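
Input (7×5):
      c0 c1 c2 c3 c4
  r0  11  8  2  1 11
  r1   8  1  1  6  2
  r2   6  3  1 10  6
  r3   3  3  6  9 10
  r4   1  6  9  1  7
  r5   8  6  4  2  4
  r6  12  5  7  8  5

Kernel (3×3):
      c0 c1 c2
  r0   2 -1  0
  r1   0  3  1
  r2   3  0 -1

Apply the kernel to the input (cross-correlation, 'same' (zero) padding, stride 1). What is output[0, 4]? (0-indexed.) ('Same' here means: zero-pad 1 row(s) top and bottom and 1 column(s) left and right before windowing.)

The receptive field on the zero-padded input at this output position is [0 0 0 / 1 11 0 / 6 2 0]. Elementwise product with the kernel and sum: 0·2 + 0·-1 + 11·3 + 0·1 + 6·3 + 0·-1.

51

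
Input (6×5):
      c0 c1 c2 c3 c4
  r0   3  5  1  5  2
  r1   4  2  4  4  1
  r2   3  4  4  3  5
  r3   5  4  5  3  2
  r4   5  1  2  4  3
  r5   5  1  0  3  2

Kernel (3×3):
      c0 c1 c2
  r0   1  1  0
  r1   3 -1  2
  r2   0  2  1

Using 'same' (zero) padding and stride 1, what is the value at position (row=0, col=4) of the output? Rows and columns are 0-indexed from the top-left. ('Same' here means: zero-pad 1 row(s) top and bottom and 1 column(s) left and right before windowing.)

15

The receptive field on the zero-padded input at this output position is [0 0 0 / 5 2 0 / 4 1 0]. Elementwise product with the kernel and sum: 0·1 + 0·1 + 5·3 + 2·-1 + 0·2 + 1·2 + 0·1.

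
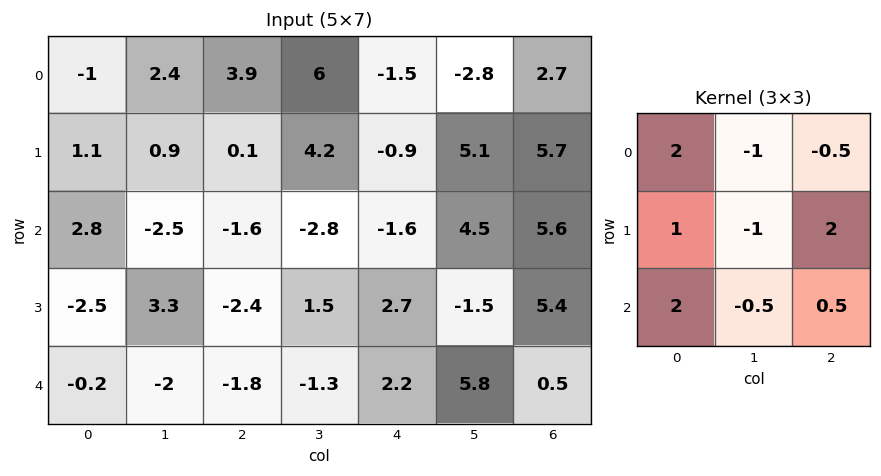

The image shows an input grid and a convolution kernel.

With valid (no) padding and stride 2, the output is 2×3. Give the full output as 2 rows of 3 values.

0.1 -5.95 1.2
-2 0.05 6.25

Output[0,0]: The receptive field on the input at this output position is [-1 2.4 3.9 / 1.1 0.9 0.1 / 2.8 -2.5 -1.6]. Elementwise product with the kernel and sum: -1·2 + 2.4·-1 + 3.9·-0.5 + 1.1·1 + 0.9·-1 + 0.1·2 + 2.8·2 + -2.5·-0.5 + -1.6·0.5.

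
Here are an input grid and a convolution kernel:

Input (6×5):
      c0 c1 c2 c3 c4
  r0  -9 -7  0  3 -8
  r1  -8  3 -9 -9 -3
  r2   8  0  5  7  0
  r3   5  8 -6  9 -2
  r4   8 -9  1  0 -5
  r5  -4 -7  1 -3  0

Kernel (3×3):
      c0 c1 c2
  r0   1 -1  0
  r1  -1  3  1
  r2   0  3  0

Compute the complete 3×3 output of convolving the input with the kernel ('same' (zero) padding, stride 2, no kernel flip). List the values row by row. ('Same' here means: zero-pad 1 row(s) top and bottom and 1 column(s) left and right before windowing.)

-58 -17 -36
47 16 -19
-2 29 -4

Output[0,0]: The receptive field on the zero-padded input at this output position is [0 0 0 / 0 -9 -7 / 0 -8 3]. Elementwise product with the kernel and sum: 0·1 + 0·-1 + 0·-1 + -9·3 + -7·1 + -8·3.
Output[0,1]: The receptive field on the zero-padded input at this output position is [0 0 0 / -7 0 3 / 3 -9 -9]. Elementwise product with the kernel and sum: 0·1 + 0·-1 + -7·-1 + 0·3 + 3·1 + -9·3.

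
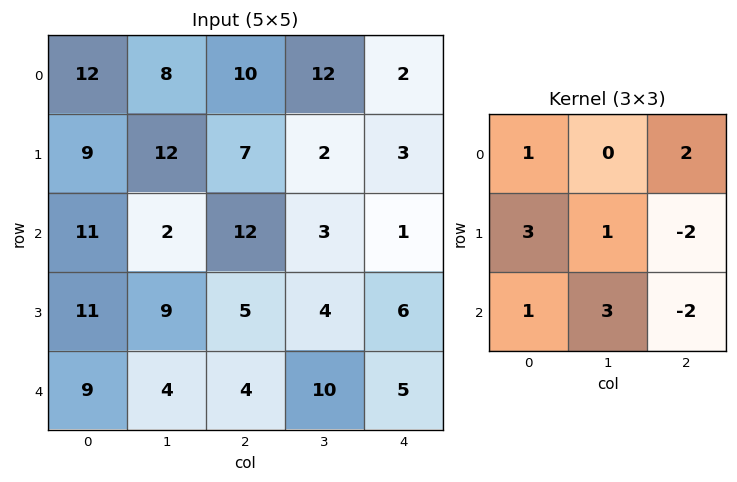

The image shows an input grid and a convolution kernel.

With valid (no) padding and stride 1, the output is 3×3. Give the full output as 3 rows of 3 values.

Output[0,0]: The receptive field on the input at this output position is [12 8 10 / 9 12 7 / 11 2 12]. Elementwise product with the kernel and sum: 12·1 + 10·2 + 9·3 + 12·1 + 7·-2 + 11·1 + 2·3 + 12·-2.

50 103 50
62 44 55
80 28 45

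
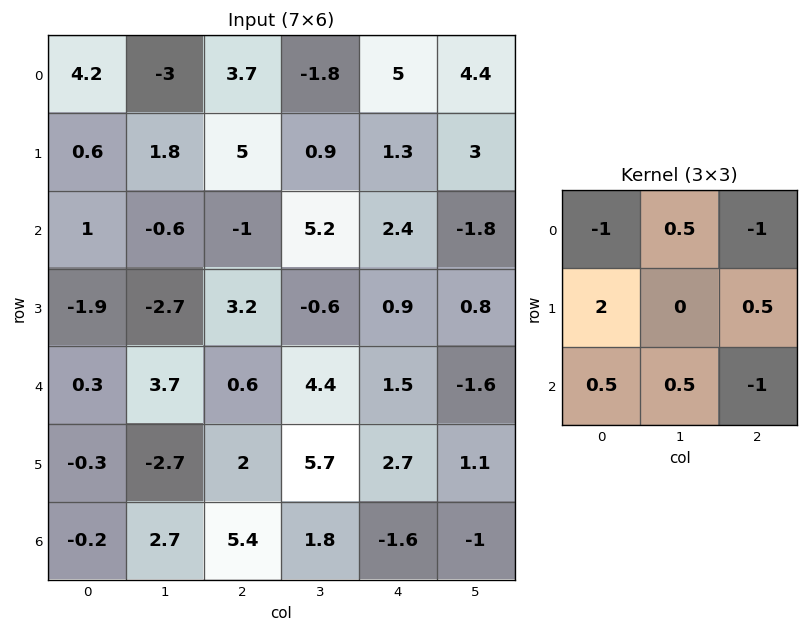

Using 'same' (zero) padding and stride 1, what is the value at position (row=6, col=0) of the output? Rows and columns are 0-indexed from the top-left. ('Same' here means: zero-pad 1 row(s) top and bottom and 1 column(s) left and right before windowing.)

3.9

The receptive field on the zero-padded input at this output position is [0 -0.3 -2.7 / 0 -0.2 2.7 / 0 0 0]. Elementwise product with the kernel and sum: 0·-1 + -0.3·0.5 + -2.7·-1 + 0·2 + 2.7·0.5 + 0·0.5 + 0·0.5 + 0·-1.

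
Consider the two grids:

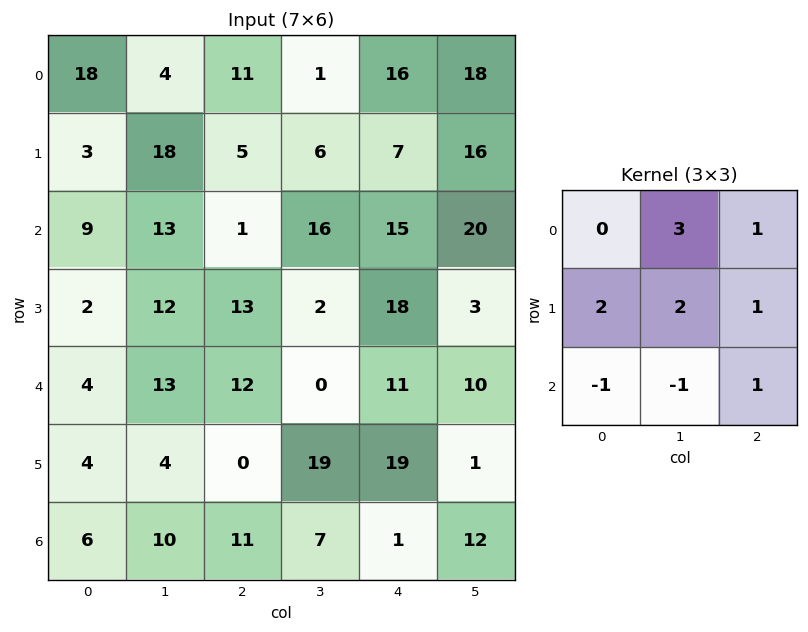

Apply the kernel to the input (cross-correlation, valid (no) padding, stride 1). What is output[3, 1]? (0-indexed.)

106

The receptive field on the input at this output position is [12 13 2 / 13 12 0 / 4 0 19]. Elementwise product with the kernel and sum: 13·3 + 2·1 + 13·2 + 12·2 + 0·1 + 4·-1 + 0·-1 + 19·1.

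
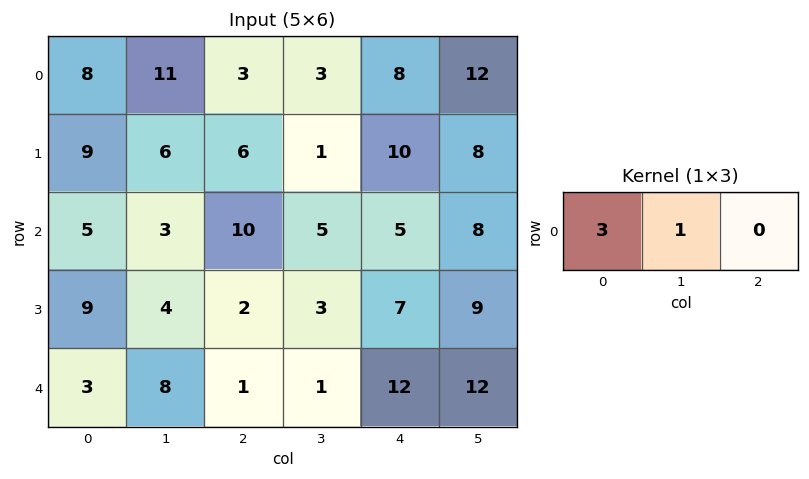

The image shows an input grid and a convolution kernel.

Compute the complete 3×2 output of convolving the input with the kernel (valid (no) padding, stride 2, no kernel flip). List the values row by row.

35 12
18 35
17 4

Output[0,0]: The receptive field on the input at this output position is [8 11 3]. Elementwise product with the kernel and sum: 8·3 + 11·1.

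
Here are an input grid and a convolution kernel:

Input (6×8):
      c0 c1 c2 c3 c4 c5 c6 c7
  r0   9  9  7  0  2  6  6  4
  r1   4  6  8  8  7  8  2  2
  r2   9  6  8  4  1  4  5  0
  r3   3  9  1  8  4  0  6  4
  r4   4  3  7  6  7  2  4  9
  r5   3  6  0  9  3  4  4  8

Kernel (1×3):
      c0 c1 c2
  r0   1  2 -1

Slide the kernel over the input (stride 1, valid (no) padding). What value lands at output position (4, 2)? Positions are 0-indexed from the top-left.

The receptive field on the input at this output position is [7 6 7]. Elementwise product with the kernel and sum: 7·1 + 6·2 + 7·-1.

12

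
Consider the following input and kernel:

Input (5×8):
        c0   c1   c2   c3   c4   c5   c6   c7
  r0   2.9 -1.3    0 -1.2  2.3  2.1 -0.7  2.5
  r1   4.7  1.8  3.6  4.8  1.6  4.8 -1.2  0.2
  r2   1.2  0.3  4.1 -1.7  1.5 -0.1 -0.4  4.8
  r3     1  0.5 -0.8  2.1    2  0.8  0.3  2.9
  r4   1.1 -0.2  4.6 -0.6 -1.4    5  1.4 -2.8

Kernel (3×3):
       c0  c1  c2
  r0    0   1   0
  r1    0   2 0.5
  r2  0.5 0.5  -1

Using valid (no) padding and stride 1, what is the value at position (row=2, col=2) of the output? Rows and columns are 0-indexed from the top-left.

6.9

The receptive field on the input at this output position is [4.1 -1.7 1.5 / -0.8 2.1 2 / 4.6 -0.6 -1.4]. Elementwise product with the kernel and sum: -1.7·1 + 2.1·2 + 2·0.5 + 4.6·0.5 + -0.6·0.5 + -1.4·-1.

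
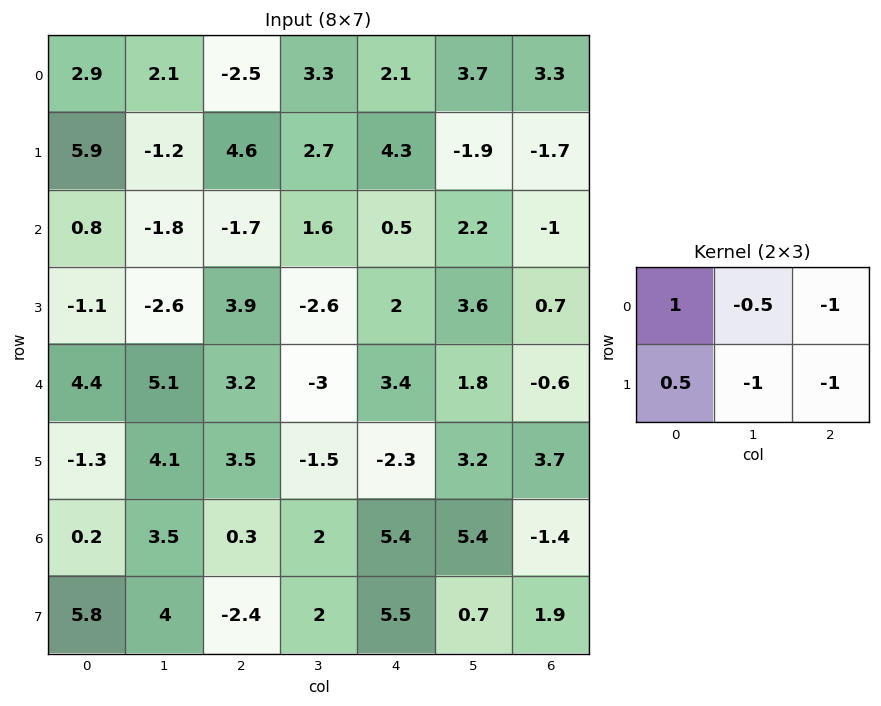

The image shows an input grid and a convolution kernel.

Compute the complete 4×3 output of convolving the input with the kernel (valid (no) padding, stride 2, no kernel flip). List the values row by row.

Output[0,0]: The receptive field on the input at this output position is [2.9 2.1 -2.5 / 5.9 -1.2 4.6]. Elementwise product with the kernel and sum: 2.9·1 + 2.1·-0.5 + -2.5·-1 + 5.9·0.5 + -1.2·-1 + 4.6·-1.

3.9 -10.95 2.7
1.55 -0.45 -2.9
-9.6 6.85 -4.95
-0.55 -14.8 4.25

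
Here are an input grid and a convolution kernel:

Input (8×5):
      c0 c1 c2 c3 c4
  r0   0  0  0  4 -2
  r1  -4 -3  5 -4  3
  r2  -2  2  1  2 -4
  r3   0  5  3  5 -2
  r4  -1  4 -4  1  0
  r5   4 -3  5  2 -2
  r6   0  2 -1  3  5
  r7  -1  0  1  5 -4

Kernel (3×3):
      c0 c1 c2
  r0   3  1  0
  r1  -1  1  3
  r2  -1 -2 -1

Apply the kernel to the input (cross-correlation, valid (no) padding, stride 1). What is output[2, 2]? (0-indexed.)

3

The receptive field on the input at this output position is [1 2 -4 / 3 5 -2 / -4 1 0]. Elementwise product with the kernel and sum: 1·3 + 2·1 + 3·-1 + 5·1 + -2·3 + -4·-1 + 1·-2 + 0·-1.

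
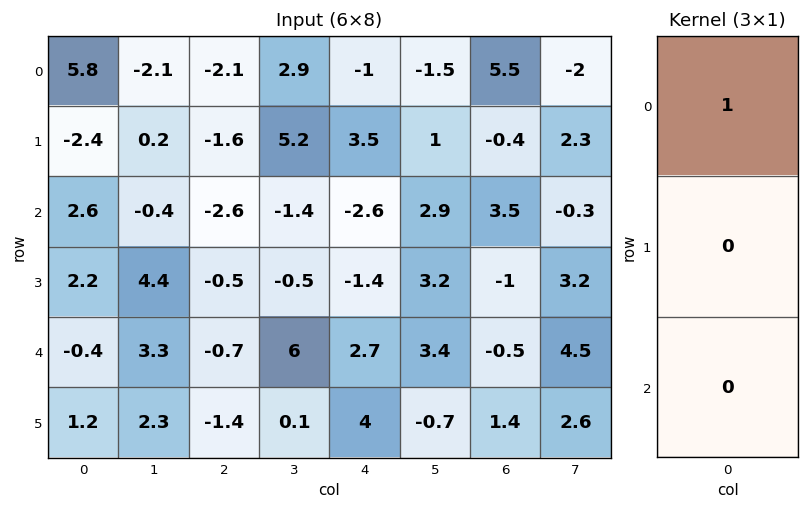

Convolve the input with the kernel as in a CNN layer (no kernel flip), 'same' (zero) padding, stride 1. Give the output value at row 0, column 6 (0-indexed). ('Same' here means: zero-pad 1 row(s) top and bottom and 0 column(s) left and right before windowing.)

The receptive field on the zero-padded input at this output position is [0 / 5.5 / -0.4]. Elementwise product with the kernel and sum: 0·1.

0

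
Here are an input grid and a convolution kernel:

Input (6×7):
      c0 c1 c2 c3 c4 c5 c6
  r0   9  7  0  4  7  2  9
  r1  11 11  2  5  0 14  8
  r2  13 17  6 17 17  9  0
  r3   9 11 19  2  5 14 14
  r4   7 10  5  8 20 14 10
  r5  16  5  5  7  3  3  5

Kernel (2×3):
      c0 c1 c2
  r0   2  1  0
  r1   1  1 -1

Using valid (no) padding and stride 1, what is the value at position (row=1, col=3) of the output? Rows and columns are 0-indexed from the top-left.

The receptive field on the input at this output position is [5 0 14 / 17 17 9]. Elementwise product with the kernel and sum: 5·2 + 0·1 + 17·1 + 17·1 + 9·-1.

35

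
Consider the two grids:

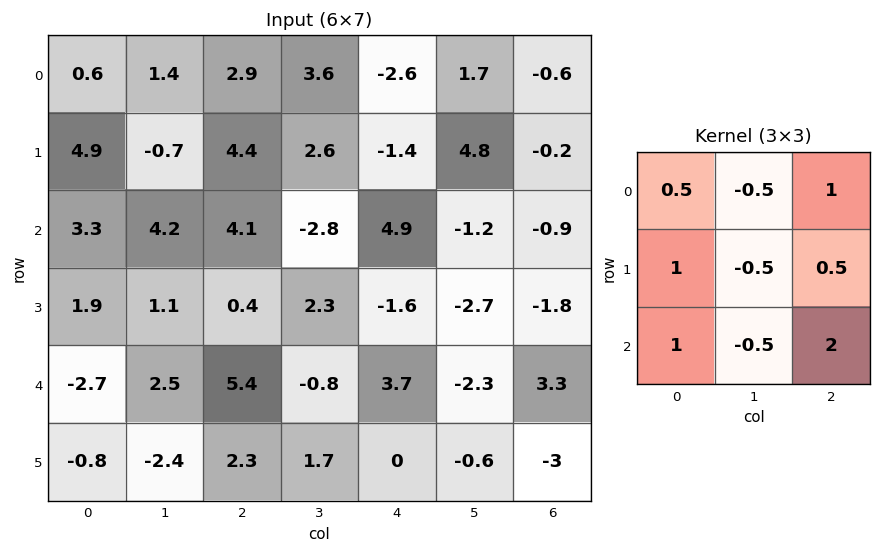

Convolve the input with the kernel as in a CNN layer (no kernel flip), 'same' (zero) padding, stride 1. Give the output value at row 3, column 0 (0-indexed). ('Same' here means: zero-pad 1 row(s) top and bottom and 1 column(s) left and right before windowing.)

8.5

The receptive field on the zero-padded input at this output position is [0 3.3 4.2 / 0 1.9 1.1 / 0 -2.7 2.5]. Elementwise product with the kernel and sum: 0·0.5 + 3.3·-0.5 + 4.2·1 + 0·1 + 1.9·-0.5 + 1.1·0.5 + 0·1 + -2.7·-0.5 + 2.5·2.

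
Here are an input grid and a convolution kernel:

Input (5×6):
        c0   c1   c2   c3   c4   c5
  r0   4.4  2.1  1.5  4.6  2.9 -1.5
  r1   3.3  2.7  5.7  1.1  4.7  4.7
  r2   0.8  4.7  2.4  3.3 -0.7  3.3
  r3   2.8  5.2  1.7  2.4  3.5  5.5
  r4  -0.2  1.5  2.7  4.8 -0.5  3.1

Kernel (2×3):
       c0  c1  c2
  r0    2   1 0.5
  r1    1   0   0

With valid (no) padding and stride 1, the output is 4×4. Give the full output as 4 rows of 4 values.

Output[0,0]: The receptive field on the input at this output position is [4.4 2.1 1.5 / 3.3 2.7 5.7]. Elementwise product with the kernel and sum: 4.4·2 + 2.1·1 + 1.5·0.5 + 3.3·1.

14.95 10.7 14.75 12.45
12.95 16.35 17.25 12.55
10.3 18.65 9.45 9.95
11.45 14.8 10.25 15.85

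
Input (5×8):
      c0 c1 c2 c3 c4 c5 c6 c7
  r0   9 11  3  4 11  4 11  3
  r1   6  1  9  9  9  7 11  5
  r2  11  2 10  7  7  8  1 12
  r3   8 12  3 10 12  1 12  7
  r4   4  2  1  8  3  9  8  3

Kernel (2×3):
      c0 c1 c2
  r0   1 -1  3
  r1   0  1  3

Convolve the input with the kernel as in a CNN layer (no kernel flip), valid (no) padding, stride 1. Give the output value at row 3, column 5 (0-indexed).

27

The receptive field on the input at this output position is [1 12 7 / 9 8 3]. Elementwise product with the kernel and sum: 1·1 + 12·-1 + 7·3 + 8·1 + 3·3.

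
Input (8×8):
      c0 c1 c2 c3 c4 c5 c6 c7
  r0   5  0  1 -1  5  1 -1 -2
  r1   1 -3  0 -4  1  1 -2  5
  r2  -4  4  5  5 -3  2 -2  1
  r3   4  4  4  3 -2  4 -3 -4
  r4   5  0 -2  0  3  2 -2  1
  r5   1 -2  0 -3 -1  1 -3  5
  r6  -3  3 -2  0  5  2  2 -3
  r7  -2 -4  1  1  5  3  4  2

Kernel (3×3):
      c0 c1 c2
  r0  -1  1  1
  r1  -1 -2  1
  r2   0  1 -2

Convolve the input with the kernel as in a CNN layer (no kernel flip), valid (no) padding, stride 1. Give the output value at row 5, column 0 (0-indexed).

The receptive field on the input at this output position is [1 -2 0 / -3 3 -2 / -2 -4 1]. Elementwise product with the kernel and sum: 1·-1 + -2·1 + 0·1 + -3·-1 + 3·-2 + -2·1 + -4·1 + 1·-2.

-14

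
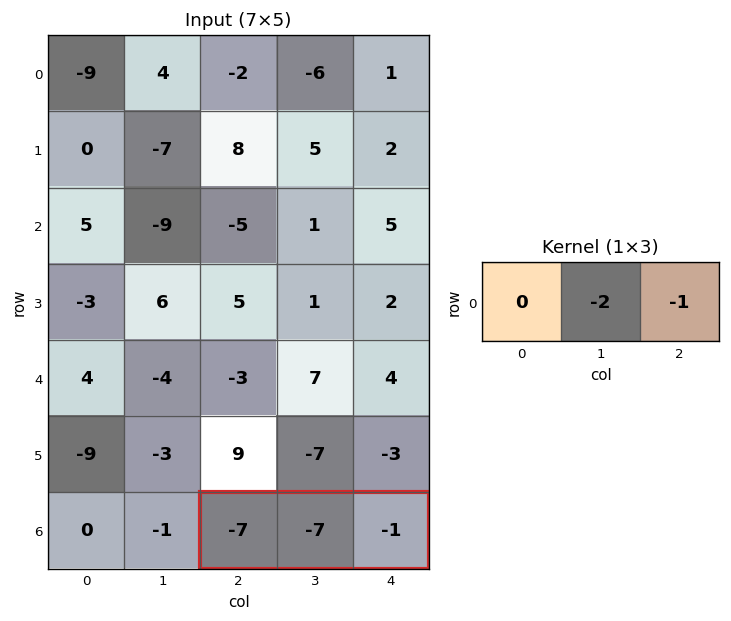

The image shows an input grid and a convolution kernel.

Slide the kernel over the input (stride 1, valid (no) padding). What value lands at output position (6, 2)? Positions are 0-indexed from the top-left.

The receptive field on the input at this output position is [-7 -7 -1]. Elementwise product with the kernel and sum: -7·-2 + -1·-1.

15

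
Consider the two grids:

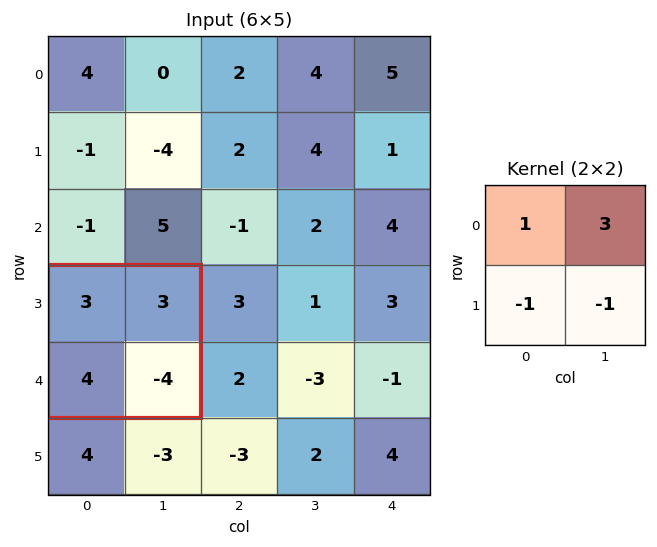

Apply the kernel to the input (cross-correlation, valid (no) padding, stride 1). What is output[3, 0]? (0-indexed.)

12

The receptive field on the input at this output position is [3 3 / 4 -4]. Elementwise product with the kernel and sum: 3·1 + 3·3 + 4·-1 + -4·-1.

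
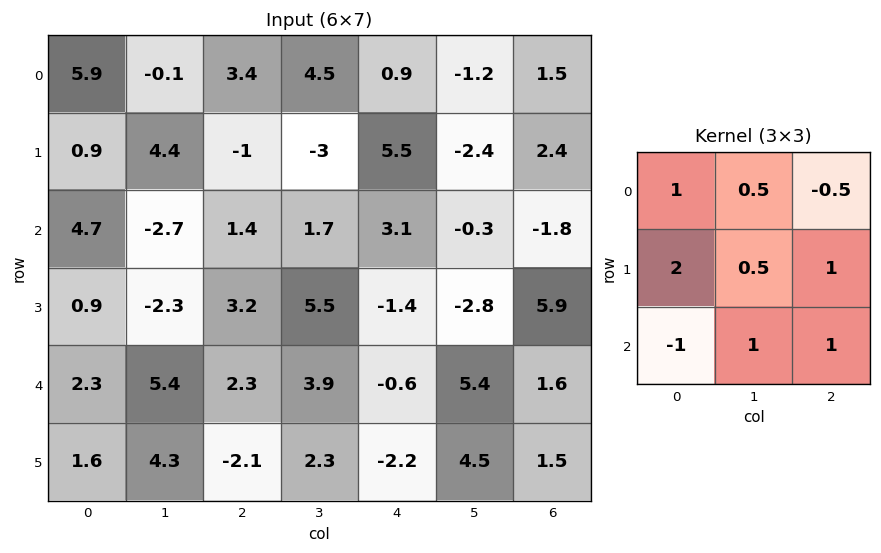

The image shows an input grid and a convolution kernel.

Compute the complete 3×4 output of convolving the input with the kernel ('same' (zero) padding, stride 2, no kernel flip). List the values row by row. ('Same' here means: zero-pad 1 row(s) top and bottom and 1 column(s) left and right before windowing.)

Output[0,0]: The receptive field on the zero-padded input at this output position is [0 0 0 / 0 5.9 -0.1 / 0 0.9 4.4]. Elementwise product with the kernel and sum: 0·1 + 0·0.5 + 0·-0.5 + 0·2 + 5.9·0.5 + -0.1·1 + 0·-1 + 0.9·1 + 4.4·1.
Output[0,1]: The receptive field on the zero-padded input at this output position is [0 0 0 / -0.1 3.4 4.5 / 4.4 -1 -3]. Elementwise product with the kernel and sum: 0·1 + 0·0.5 + 0·-0.5 + -0.1·2 + 3.4·0.5 + 4.5·1 + 4.4·-1 + -1·1 + -3·1.

8.15 -2.4 14.35 3.15
-3.5 13.4 -4.1 6
14.05 8.3 19.1 8.75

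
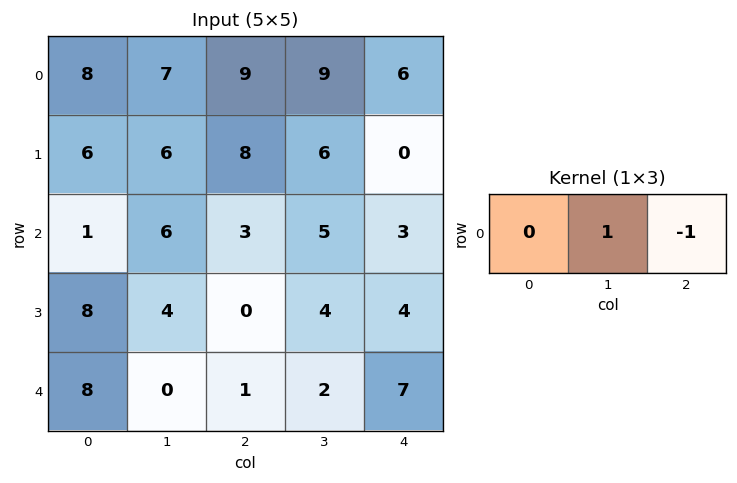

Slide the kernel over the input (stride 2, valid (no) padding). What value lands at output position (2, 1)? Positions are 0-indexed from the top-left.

-5

The receptive field on the input at this output position is [1 2 7]. Elementwise product with the kernel and sum: 2·1 + 7·-1.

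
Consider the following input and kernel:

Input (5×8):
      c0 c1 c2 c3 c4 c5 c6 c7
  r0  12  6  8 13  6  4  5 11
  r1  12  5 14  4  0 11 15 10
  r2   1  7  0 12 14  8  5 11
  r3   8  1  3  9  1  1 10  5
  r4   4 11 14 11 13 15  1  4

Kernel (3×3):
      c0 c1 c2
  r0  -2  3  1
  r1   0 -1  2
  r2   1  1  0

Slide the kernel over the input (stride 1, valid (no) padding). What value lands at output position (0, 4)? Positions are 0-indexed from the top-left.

46

The receptive field on the input at this output position is [6 4 5 / 0 11 15 / 14 8 5]. Elementwise product with the kernel and sum: 6·-2 + 4·3 + 5·1 + 11·-1 + 15·2 + 14·1 + 8·1.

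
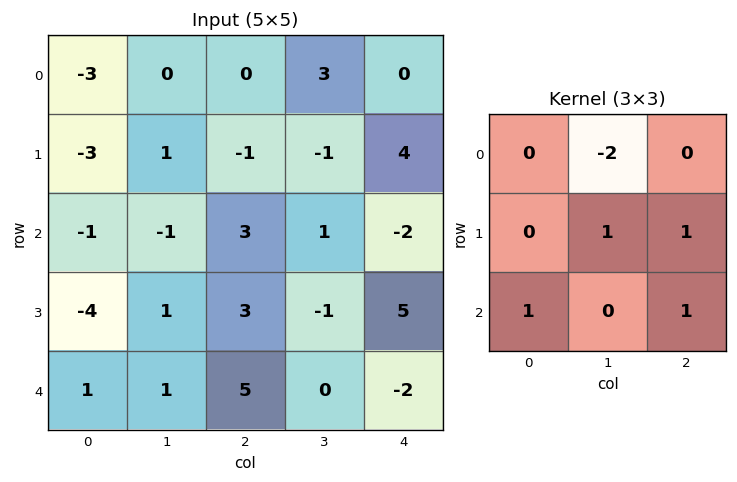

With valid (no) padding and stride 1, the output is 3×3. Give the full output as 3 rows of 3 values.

Output[0,0]: The receptive field on the input at this output position is [-3 0 0 / -3 1 -1 / -1 -1 3]. Elementwise product with the kernel and sum: 0·-2 + 1·1 + -1·1 + -1·1 + 3·1.

2 -2 -2
-1 6 9
12 -3 5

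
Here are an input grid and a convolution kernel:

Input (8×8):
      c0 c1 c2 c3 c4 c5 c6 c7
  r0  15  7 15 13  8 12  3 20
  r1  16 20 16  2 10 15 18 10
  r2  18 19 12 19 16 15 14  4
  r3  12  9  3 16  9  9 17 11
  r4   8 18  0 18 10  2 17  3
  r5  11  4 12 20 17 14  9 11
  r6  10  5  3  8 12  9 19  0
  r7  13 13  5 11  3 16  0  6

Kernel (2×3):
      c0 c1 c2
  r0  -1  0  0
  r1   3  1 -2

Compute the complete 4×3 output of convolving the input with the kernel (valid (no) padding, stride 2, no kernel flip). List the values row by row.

Output[0,0]: The receptive field on the input at this output position is [15 7 15 / 16 20 16]. Elementwise product with the kernel and sum: 15·-1 + 16·3 + 20·1 + 16·-2.
Output[0,1]: The receptive field on the input at this output position is [15 13 8 / 16 2 10]. Elementwise product with the kernel and sum: 15·-1 + 16·3 + 2·1 + 10·-2.

21 15 1
21 -5 -14
5 22 37
32 17 13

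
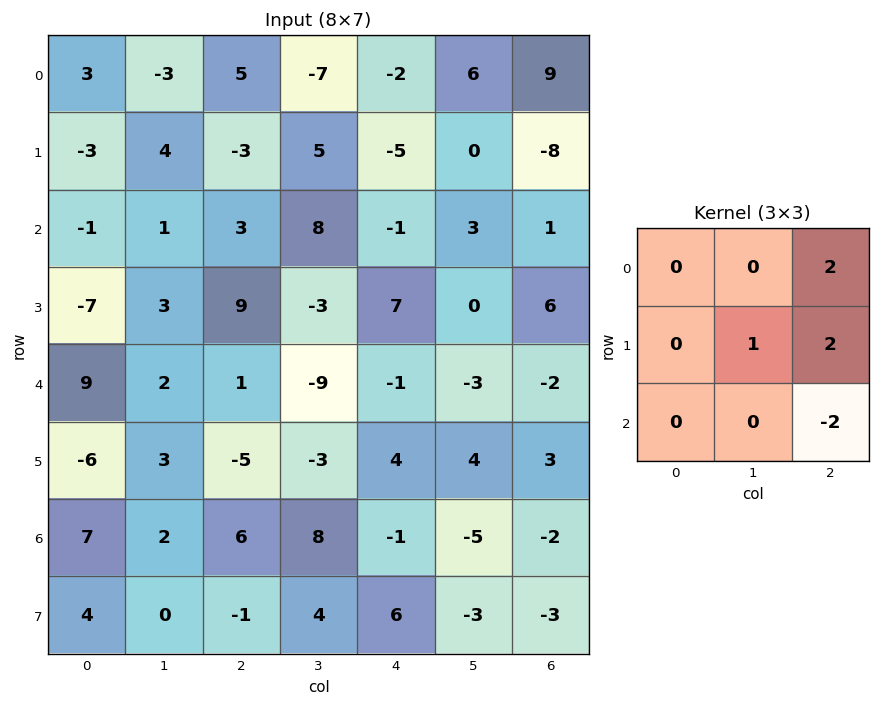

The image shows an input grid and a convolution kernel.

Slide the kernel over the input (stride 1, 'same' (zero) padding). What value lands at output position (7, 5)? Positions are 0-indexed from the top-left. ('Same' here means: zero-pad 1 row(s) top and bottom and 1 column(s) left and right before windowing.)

The receptive field on the zero-padded input at this output position is [-1 -5 -2 / 6 -3 -3 / 0 0 0]. Elementwise product with the kernel and sum: -2·2 + -3·1 + -3·2 + 0·-2.

-13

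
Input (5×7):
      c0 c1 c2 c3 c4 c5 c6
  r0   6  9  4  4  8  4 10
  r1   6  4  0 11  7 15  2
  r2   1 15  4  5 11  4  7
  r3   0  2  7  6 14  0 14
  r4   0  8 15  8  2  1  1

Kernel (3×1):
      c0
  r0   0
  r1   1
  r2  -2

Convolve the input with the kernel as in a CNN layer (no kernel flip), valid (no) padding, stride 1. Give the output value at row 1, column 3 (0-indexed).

The receptive field on the input at this output position is [11 / 5 / 6]. Elementwise product with the kernel and sum: 5·1 + 6·-2.

-7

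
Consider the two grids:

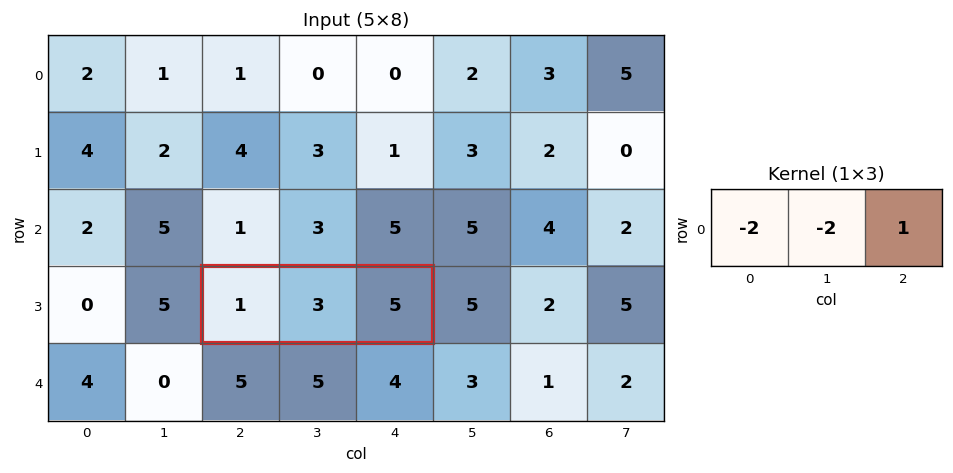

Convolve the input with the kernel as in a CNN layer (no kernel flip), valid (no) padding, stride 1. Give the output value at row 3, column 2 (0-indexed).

-3

The receptive field on the input at this output position is [1 3 5]. Elementwise product with the kernel and sum: 1·-2 + 3·-2 + 5·1.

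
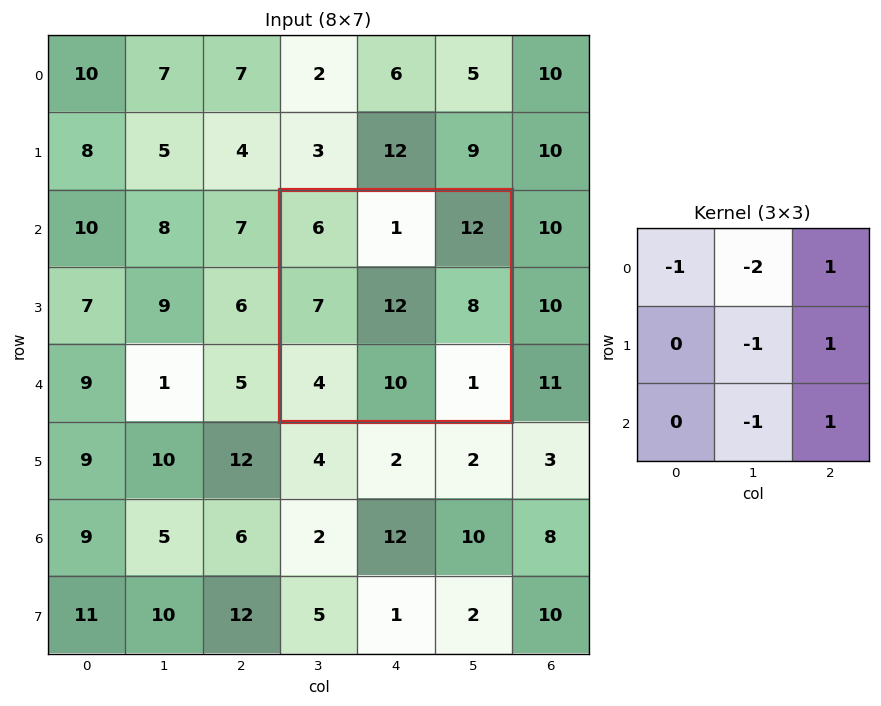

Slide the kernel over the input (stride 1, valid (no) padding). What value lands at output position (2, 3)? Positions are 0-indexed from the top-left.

The receptive field on the input at this output position is [6 1 12 / 7 12 8 / 4 10 1]. Elementwise product with the kernel and sum: 6·-1 + 1·-2 + 12·1 + 12·-1 + 8·1 + 10·-1 + 1·1.

-9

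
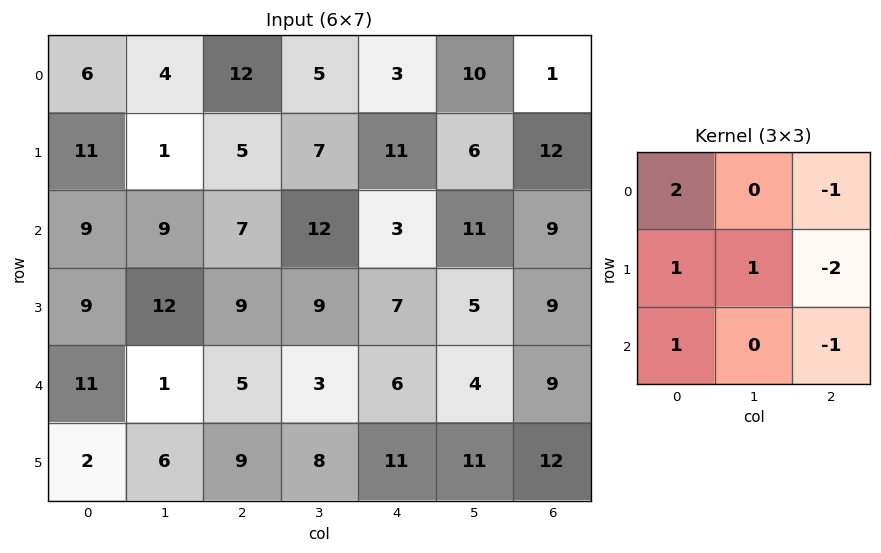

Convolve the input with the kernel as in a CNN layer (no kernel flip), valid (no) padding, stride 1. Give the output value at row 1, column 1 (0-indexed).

-10

The receptive field on the input at this output position is [1 5 7 / 9 7 12 / 12 9 9]. Elementwise product with the kernel and sum: 1·2 + 7·-1 + 9·1 + 7·1 + 12·-2 + 12·1 + 9·-1.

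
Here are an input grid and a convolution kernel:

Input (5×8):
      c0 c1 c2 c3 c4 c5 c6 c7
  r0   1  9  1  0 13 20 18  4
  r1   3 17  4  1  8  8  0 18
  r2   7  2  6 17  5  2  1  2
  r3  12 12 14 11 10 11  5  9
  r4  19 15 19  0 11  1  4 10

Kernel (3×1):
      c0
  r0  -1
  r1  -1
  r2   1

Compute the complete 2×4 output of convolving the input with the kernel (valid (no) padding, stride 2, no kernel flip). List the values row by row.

Output[0,0]: The receptive field on the input at this output position is [1 / 3 / 7]. Elementwise product with the kernel and sum: 1·-1 + 3·-1 + 7·1.
Output[0,1]: The receptive field on the input at this output position is [1 / 4 / 6]. Elementwise product with the kernel and sum: 1·-1 + 4·-1 + 6·1.

3 1 -16 -17
0 -1 -4 -2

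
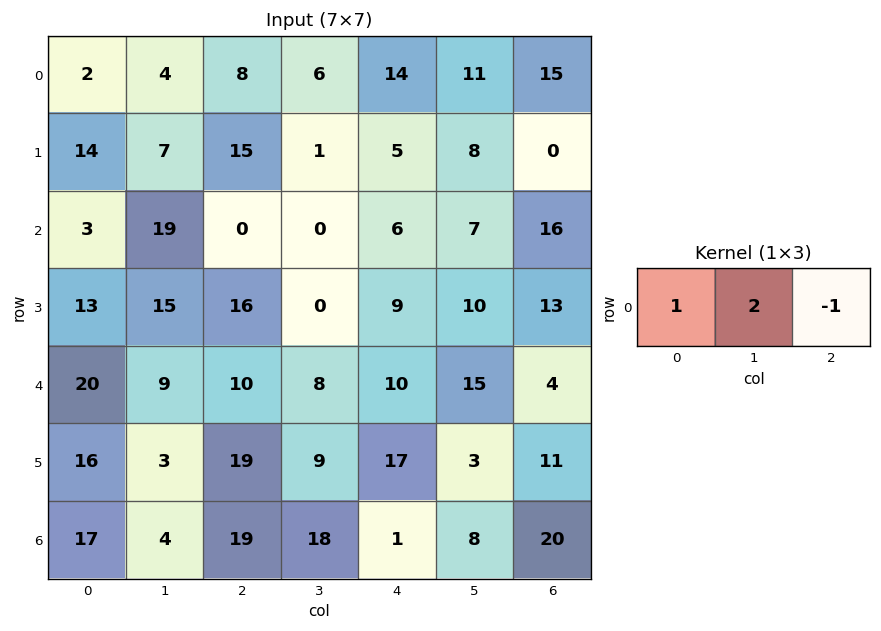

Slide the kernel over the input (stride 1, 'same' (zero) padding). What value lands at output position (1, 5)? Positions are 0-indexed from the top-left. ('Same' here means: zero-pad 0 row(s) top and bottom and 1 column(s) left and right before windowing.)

The receptive field on the zero-padded input at this output position is [5 8 0]. Elementwise product with the kernel and sum: 5·1 + 8·2 + 0·-1.

21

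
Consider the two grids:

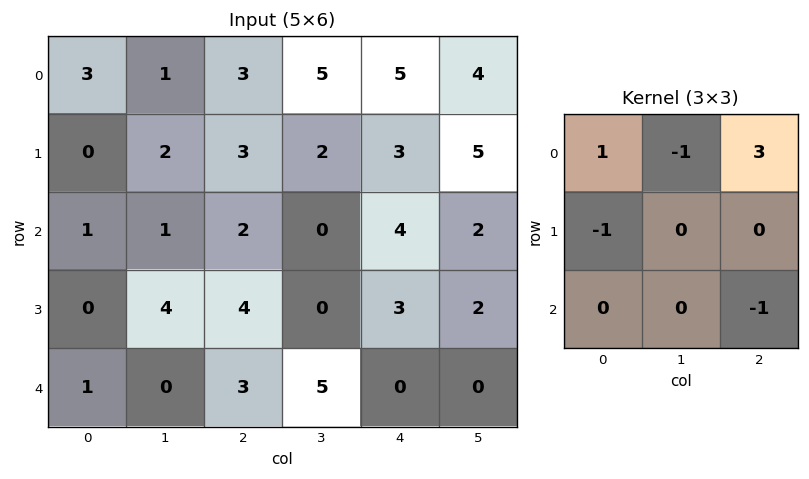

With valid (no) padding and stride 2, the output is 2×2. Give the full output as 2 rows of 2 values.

9 6
3 10

Output[0,0]: The receptive field on the input at this output position is [3 1 3 / 0 2 3 / 1 1 2]. Elementwise product with the kernel and sum: 3·1 + 1·-1 + 3·3 + 0·-1 + 2·-1.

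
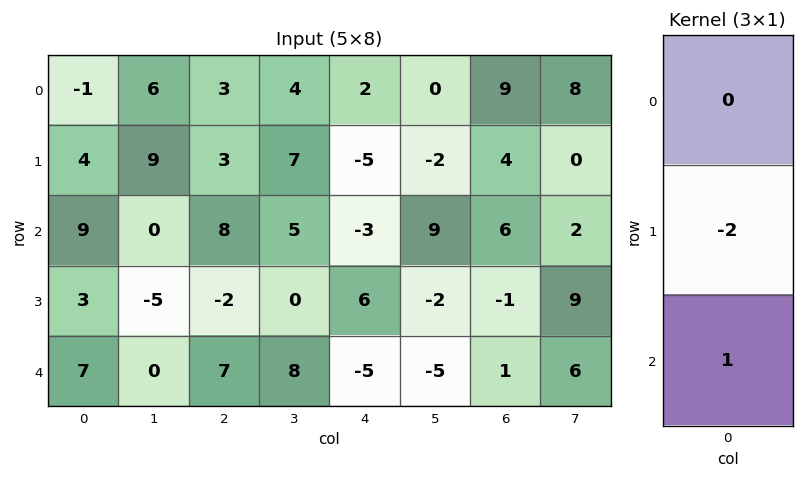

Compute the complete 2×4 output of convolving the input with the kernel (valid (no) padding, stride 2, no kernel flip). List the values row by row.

1 2 7 -2
1 11 -17 3

Output[0,0]: The receptive field on the input at this output position is [-1 / 4 / 9]. Elementwise product with the kernel and sum: 4·-2 + 9·1.
Output[0,1]: The receptive field on the input at this output position is [3 / 3 / 8]. Elementwise product with the kernel and sum: 3·-2 + 8·1.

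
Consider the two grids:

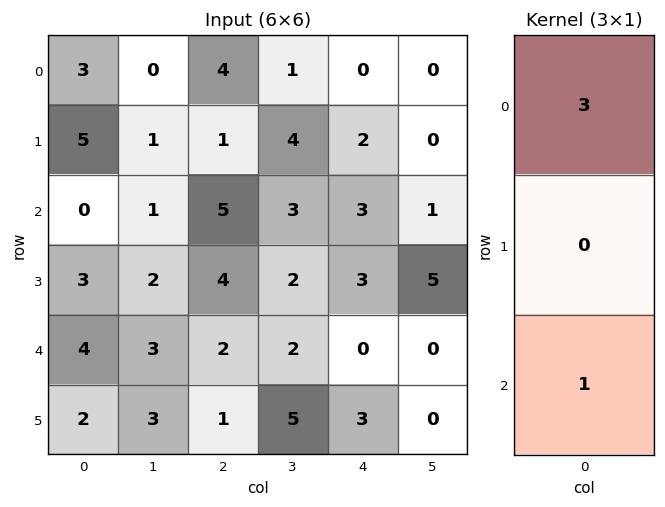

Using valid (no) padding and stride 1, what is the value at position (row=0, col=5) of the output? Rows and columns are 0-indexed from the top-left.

The receptive field on the input at this output position is [0 / 0 / 1]. Elementwise product with the kernel and sum: 0·3 + 1·1.

1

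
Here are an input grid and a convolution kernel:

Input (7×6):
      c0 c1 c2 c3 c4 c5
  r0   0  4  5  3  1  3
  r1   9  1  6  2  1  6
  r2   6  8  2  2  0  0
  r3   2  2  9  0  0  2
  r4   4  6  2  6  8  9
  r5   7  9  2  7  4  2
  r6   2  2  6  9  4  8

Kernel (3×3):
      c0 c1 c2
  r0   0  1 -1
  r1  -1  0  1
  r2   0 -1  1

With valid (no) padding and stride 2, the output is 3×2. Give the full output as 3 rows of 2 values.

Output[0,0]: The receptive field on the input at this output position is [0 4 5 / 9 1 6 / 6 8 2]. Elementwise product with the kernel and sum: 4·1 + 5·-1 + 9·-1 + 6·1 + 8·-1 + 2·1.

-10 -5
9 -5
3 -5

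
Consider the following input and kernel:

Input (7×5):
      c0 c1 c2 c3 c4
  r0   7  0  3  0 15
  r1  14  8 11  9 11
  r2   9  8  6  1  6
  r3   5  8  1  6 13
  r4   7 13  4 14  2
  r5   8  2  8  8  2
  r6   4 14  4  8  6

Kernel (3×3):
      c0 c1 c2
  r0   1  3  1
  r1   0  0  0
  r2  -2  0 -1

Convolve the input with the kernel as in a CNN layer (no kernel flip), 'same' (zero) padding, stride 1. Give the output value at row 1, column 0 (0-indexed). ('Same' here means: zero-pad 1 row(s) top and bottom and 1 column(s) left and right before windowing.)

13

The receptive field on the zero-padded input at this output position is [0 7 0 / 0 14 8 / 0 9 8]. Elementwise product with the kernel and sum: 0·1 + 7·3 + 0·1 + 0·-2 + 8·-1.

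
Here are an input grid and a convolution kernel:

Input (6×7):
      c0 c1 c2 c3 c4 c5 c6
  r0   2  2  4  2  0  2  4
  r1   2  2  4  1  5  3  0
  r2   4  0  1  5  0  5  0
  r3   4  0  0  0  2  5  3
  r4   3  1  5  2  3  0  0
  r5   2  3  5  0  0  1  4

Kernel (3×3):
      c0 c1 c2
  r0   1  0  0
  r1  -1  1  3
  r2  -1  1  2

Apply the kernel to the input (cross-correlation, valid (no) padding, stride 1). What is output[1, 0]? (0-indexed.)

-3

The receptive field on the input at this output position is [2 2 4 / 4 0 1 / 4 0 0]. Elementwise product with the kernel and sum: 2·1 + 4·-1 + 0·1 + 1·3 + 4·-1 + 0·1 + 0·2.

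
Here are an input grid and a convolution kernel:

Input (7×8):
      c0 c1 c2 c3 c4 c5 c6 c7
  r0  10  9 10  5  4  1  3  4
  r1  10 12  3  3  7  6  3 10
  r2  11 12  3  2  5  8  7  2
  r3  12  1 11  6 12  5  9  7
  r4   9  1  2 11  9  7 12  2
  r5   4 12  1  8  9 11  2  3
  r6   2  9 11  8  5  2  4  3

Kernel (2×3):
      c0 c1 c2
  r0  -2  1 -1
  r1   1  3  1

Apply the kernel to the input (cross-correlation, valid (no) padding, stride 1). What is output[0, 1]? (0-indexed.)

The receptive field on the input at this output position is [9 10 5 / 12 3 3]. Elementwise product with the kernel and sum: 9·-2 + 10·1 + 5·-1 + 12·1 + 3·3 + 3·1.

11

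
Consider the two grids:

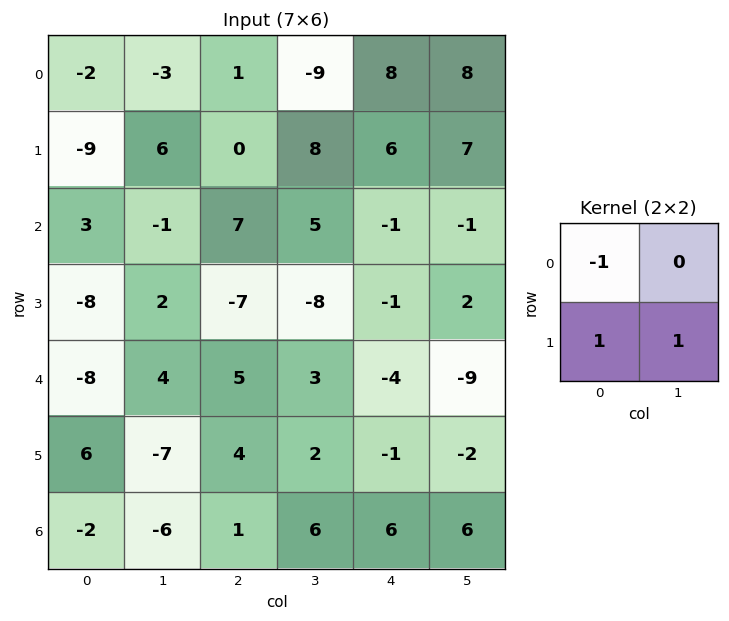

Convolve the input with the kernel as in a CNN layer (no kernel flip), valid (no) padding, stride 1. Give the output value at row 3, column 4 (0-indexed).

-12

The receptive field on the input at this output position is [-1 2 / -4 -9]. Elementwise product with the kernel and sum: -1·-1 + -4·1 + -9·1.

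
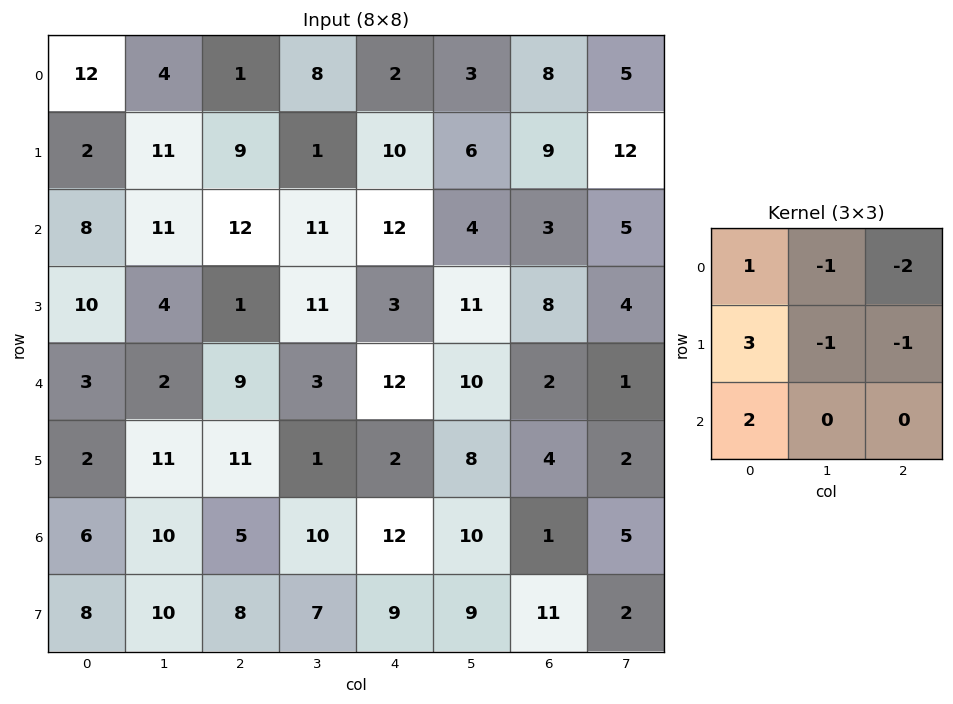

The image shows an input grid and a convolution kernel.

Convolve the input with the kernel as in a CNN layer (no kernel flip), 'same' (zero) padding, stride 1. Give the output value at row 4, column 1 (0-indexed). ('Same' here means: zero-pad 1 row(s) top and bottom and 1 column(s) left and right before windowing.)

The receptive field on the zero-padded input at this output position is [10 4 1 / 3 2 9 / 2 11 11]. Elementwise product with the kernel and sum: 10·1 + 4·-1 + 1·-2 + 3·3 + 2·-1 + 9·-1 + 2·2.

6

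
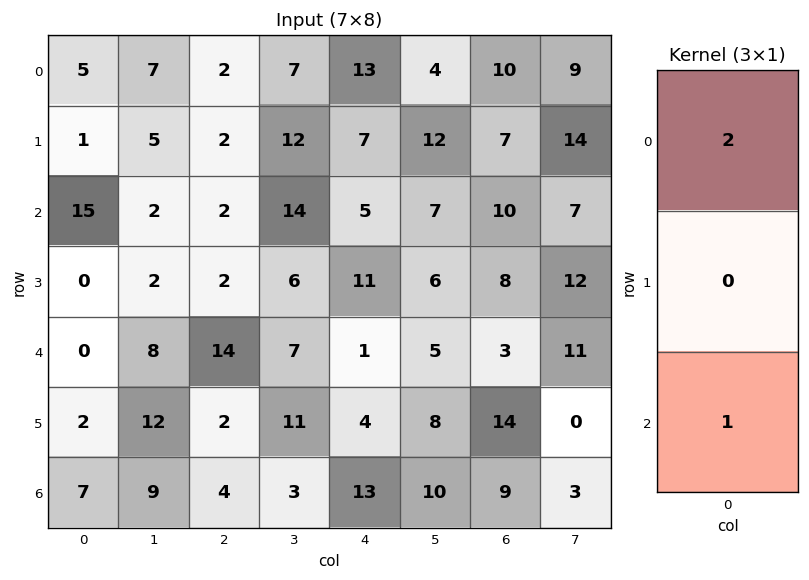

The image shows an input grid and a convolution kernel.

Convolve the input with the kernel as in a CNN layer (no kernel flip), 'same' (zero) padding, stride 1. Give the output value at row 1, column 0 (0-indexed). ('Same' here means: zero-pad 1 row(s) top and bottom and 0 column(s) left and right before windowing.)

25

The receptive field on the zero-padded input at this output position is [5 / 1 / 15]. Elementwise product with the kernel and sum: 5·2 + 15·1.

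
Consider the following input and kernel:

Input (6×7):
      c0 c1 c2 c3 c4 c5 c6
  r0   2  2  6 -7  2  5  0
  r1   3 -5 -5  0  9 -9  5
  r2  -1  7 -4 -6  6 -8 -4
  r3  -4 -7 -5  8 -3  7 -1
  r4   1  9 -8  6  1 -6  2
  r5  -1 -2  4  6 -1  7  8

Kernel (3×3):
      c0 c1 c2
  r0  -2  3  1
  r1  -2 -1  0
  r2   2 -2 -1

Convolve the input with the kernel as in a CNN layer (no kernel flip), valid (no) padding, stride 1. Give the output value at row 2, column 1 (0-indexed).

The receptive field on the input at this output position is [7 -4 -6 / -7 -5 8 / 9 -8 6]. Elementwise product with the kernel and sum: 7·-2 + -4·3 + -6·1 + -7·-2 + -5·-1 + 9·2 + -8·-2 + 6·-1.

15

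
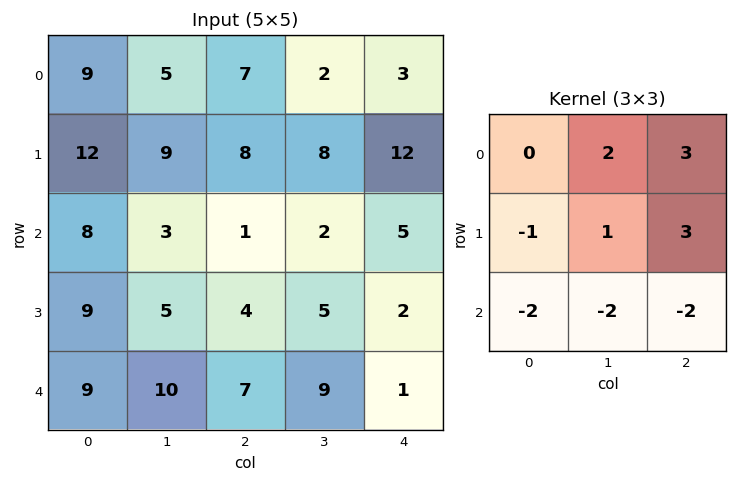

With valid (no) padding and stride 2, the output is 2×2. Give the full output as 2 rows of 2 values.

Output[0,0]: The receptive field on the input at this output position is [9 5 7 / 12 9 8 / 8 3 1]. Elementwise product with the kernel and sum: 5·2 + 7·3 + 12·-1 + 9·1 + 8·3 + 8·-2 + 3·-2 + 1·-2.

28 33
-35 -8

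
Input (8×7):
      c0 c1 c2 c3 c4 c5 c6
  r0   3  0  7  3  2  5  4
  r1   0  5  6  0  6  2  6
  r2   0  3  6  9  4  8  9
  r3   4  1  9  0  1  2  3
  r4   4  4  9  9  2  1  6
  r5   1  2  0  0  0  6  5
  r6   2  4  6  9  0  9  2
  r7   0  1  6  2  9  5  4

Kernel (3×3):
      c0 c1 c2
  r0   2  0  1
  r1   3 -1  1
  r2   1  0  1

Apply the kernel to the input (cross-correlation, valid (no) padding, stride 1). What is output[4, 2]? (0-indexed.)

The receptive field on the input at this output position is [9 9 2 / 0 0 0 / 6 9 0]. Elementwise product with the kernel and sum: 9·2 + 2·1 + 0·3 + 0·-1 + 0·1 + 6·1 + 0·1.

26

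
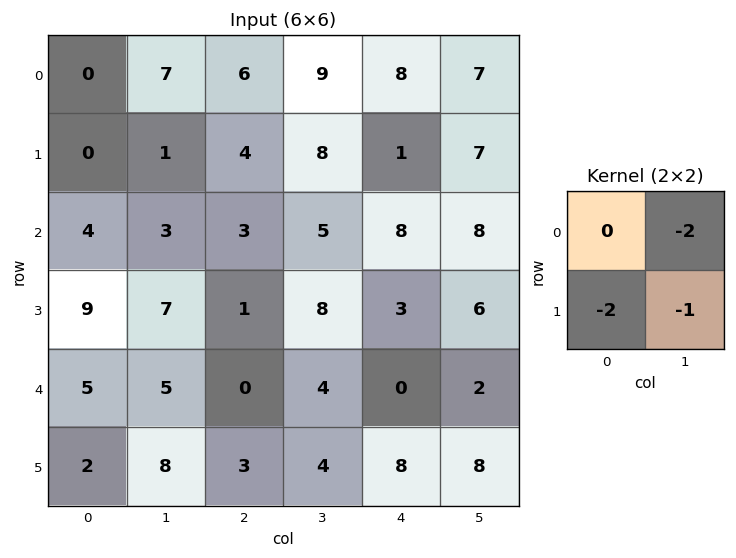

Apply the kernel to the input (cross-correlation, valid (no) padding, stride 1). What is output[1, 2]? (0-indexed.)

The receptive field on the input at this output position is [4 8 / 3 5]. Elementwise product with the kernel and sum: 8·-2 + 3·-2 + 5·-1.

-27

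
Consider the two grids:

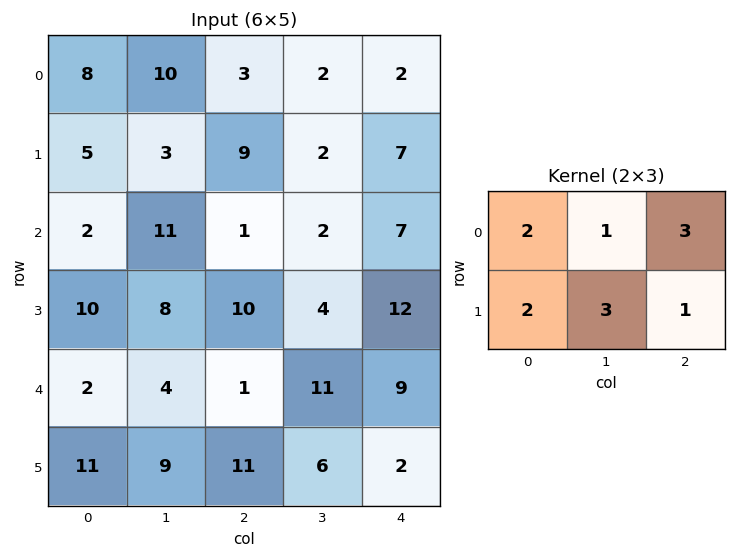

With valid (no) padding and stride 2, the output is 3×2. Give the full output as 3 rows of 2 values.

Output[0,0]: The receptive field on the input at this output position is [8 10 3 / 5 3 9]. Elementwise product with the kernel and sum: 8·2 + 10·1 + 3·3 + 5·2 + 3·3 + 9·1.

63 45
72 69
71 82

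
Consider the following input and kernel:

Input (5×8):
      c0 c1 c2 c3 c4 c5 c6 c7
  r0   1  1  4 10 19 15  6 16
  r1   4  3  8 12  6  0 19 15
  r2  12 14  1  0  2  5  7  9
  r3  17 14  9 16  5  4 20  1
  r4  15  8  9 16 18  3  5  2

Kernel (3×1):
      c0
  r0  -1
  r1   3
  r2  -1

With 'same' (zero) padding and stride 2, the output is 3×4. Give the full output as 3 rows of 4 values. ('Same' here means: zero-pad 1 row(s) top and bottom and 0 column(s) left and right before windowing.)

Output[0,0]: The receptive field on the zero-padded input at this output position is [0 / 1 / 4]. Elementwise product with the kernel and sum: 0·-1 + 1·3 + 4·-1.
Output[0,1]: The receptive field on the zero-padded input at this output position is [0 / 4 / 8]. Elementwise product with the kernel and sum: 0·-1 + 4·3 + 8·-1.

-1 4 51 -1
15 -14 -5 -18
28 18 49 -5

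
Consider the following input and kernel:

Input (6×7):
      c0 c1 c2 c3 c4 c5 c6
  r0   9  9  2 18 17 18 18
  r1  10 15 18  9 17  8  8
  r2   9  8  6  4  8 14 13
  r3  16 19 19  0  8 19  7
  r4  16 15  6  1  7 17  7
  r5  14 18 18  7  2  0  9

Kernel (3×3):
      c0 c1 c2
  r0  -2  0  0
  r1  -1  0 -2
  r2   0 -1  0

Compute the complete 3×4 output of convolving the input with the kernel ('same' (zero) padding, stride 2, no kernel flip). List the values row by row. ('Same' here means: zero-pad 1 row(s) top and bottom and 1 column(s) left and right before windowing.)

-28 -63 -71 -26
-32 -65 -58 -37
-44 -73 -37 -64

Output[0,0]: The receptive field on the zero-padded input at this output position is [0 0 0 / 0 9 9 / 0 10 15]. Elementwise product with the kernel and sum: 0·-2 + 0·-1 + 9·-2 + 10·-1.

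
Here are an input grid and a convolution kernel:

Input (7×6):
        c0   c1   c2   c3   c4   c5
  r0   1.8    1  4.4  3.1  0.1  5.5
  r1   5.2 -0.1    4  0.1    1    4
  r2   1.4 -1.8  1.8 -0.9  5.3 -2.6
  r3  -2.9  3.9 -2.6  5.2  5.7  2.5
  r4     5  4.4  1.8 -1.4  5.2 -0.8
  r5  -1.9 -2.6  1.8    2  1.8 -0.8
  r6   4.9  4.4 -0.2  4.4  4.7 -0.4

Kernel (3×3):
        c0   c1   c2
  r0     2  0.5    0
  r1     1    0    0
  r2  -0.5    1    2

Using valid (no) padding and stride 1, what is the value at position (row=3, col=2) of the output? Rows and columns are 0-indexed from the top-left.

3.9

The receptive field on the input at this output position is [-2.6 5.2 5.7 / 1.8 -1.4 5.2 / 1.8 2 1.8]. Elementwise product with the kernel and sum: -2.6·2 + 5.2·0.5 + 1.8·1 + 1.8·-0.5 + 2·1 + 1.8·2.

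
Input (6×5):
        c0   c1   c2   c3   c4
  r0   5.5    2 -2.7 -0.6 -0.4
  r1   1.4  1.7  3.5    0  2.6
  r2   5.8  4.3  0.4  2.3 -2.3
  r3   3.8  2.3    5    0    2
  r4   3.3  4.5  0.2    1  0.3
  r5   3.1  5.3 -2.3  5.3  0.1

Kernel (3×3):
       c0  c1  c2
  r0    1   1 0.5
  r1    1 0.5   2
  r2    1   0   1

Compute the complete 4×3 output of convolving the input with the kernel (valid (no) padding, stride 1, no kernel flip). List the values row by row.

21.6 9.05 3.3
22.4 16.6 8.75
28.75 16.15 11.05
15.35 24.5 5.1

Output[0,0]: The receptive field on the input at this output position is [5.5 2 -2.7 / 1.4 1.7 3.5 / 5.8 4.3 0.4]. Elementwise product with the kernel and sum: 5.5·1 + 2·1 + -2.7·0.5 + 1.4·1 + 1.7·0.5 + 3.5·2 + 5.8·1 + 0.4·1.
Output[0,1]: The receptive field on the input at this output position is [2 -2.7 -0.6 / 1.7 3.5 0 / 4.3 0.4 2.3]. Elementwise product with the kernel and sum: 2·1 + -2.7·1 + -0.6·0.5 + 1.7·1 + 3.5·0.5 + 0·2 + 4.3·1 + 2.3·1.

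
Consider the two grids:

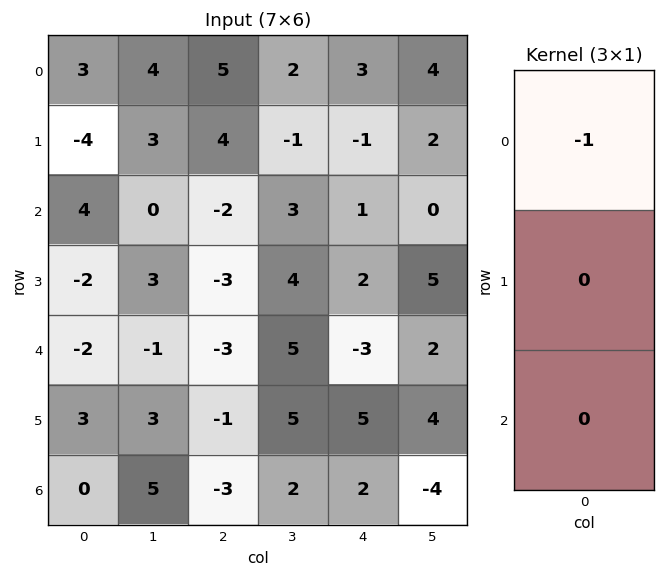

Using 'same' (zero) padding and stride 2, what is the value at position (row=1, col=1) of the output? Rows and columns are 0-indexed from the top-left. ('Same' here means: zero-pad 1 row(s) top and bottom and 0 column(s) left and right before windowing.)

-4

The receptive field on the zero-padded input at this output position is [4 / -2 / -3]. Elementwise product with the kernel and sum: 4·-1.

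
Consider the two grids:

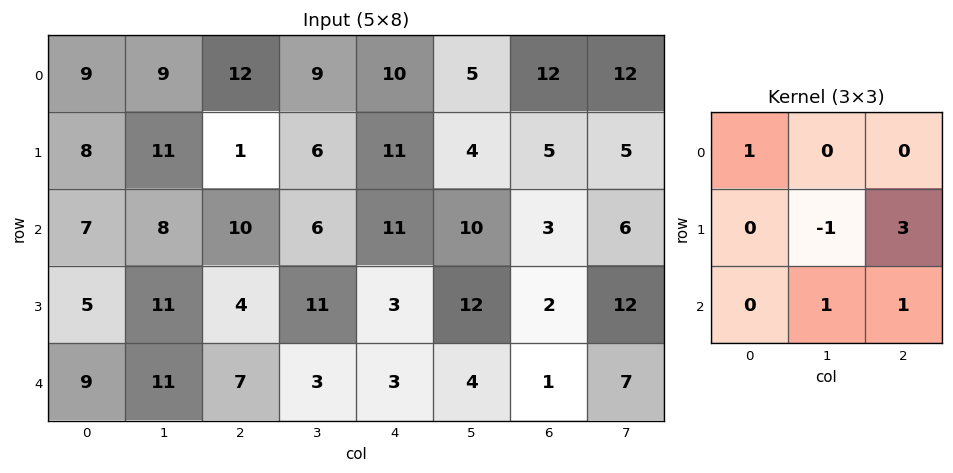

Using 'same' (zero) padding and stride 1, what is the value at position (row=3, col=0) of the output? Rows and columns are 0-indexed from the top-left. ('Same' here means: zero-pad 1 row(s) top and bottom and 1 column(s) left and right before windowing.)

48

The receptive field on the zero-padded input at this output position is [0 7 8 / 0 5 11 / 0 9 11]. Elementwise product with the kernel and sum: 0·1 + 5·-1 + 11·3 + 9·1 + 11·1.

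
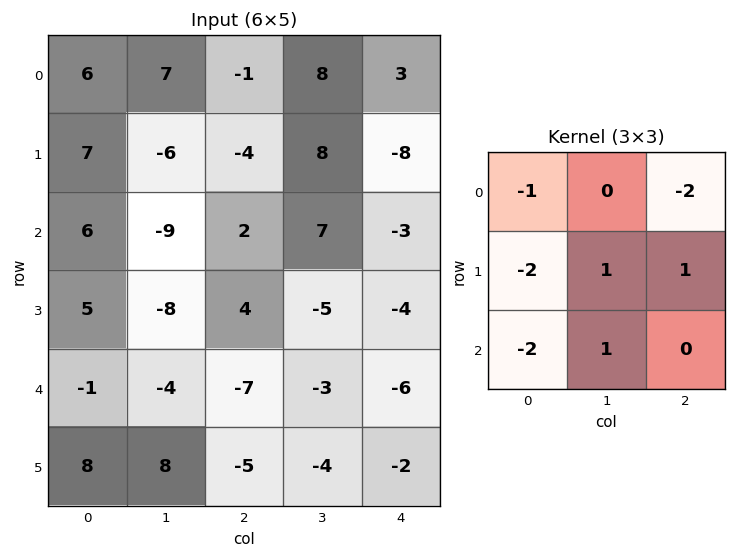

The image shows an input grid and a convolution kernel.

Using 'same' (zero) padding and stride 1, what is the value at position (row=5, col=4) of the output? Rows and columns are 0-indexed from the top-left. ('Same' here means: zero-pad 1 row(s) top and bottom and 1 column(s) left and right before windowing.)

9

The receptive field on the zero-padded input at this output position is [-3 -6 0 / -4 -2 0 / 0 0 0]. Elementwise product with the kernel and sum: -3·-1 + 0·-2 + -4·-2 + -2·1 + 0·1 + 0·-2 + 0·1.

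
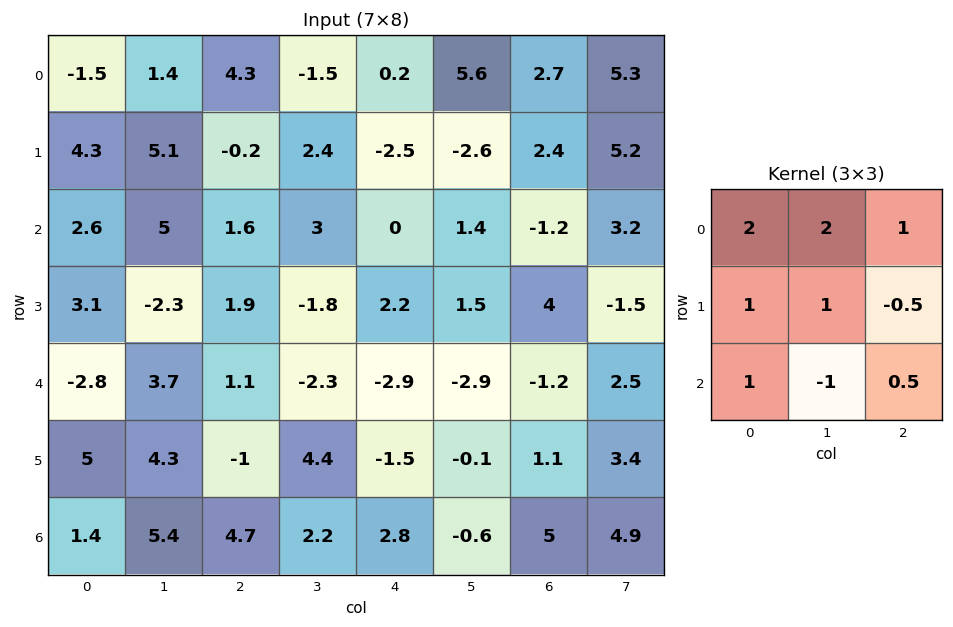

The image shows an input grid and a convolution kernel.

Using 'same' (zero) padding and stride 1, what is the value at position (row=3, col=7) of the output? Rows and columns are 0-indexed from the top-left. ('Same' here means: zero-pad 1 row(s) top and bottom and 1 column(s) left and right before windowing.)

2.8

The receptive field on the zero-padded input at this output position is [-1.2 3.2 0 / 4 -1.5 0 / -1.2 2.5 0]. Elementwise product with the kernel and sum: -1.2·2 + 3.2·2 + 0·1 + 4·1 + -1.5·1 + 0·-0.5 + -1.2·1 + 2.5·-1 + 0·0.5.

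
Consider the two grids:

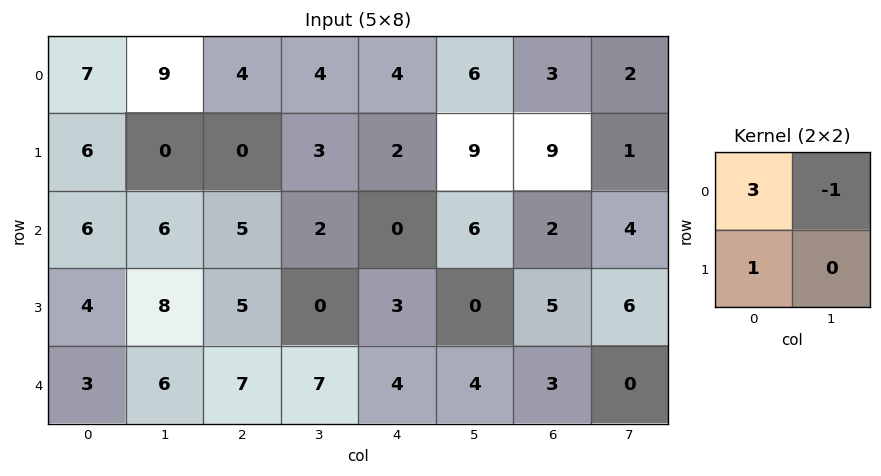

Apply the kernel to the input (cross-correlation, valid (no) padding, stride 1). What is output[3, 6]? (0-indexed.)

The receptive field on the input at this output position is [5 6 / 3 0]. Elementwise product with the kernel and sum: 5·3 + 6·-1 + 3·1.

12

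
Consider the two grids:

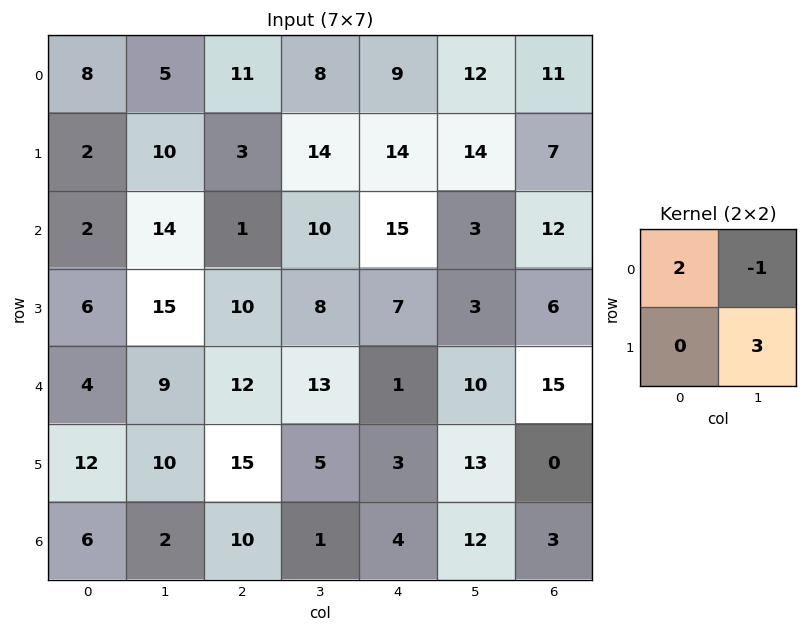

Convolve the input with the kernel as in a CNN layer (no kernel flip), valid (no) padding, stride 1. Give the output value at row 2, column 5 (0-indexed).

The receptive field on the input at this output position is [3 12 / 3 6]. Elementwise product with the kernel and sum: 3·2 + 12·-1 + 6·3.

12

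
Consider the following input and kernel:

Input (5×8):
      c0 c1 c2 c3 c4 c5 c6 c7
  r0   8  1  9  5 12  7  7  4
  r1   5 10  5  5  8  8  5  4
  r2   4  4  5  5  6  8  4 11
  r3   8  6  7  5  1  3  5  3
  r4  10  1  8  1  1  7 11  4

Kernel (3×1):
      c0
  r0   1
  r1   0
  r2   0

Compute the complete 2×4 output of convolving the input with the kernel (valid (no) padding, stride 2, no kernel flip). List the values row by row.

8 9 12 7
4 5 6 4

Output[0,0]: The receptive field on the input at this output position is [8 / 5 / 4]. Elementwise product with the kernel and sum: 8·1.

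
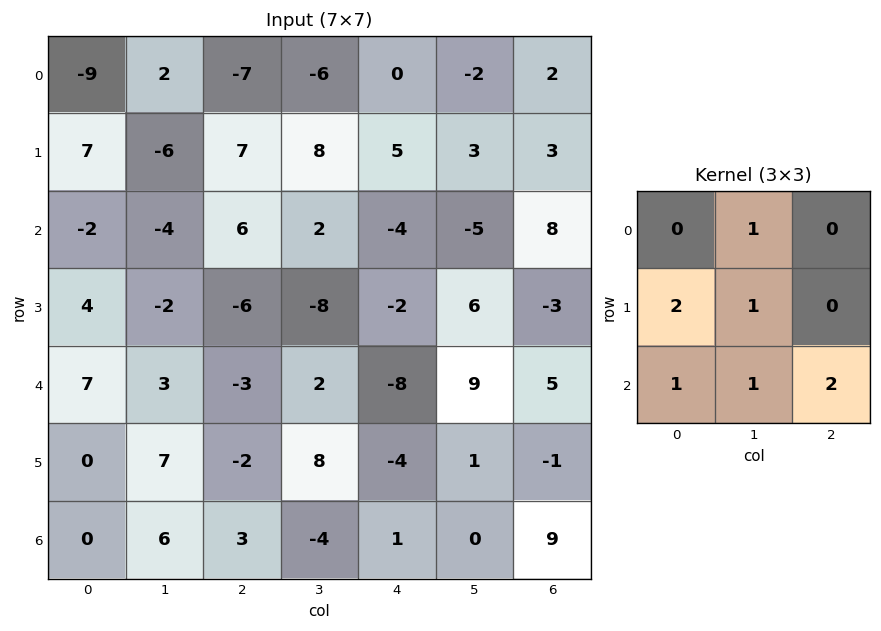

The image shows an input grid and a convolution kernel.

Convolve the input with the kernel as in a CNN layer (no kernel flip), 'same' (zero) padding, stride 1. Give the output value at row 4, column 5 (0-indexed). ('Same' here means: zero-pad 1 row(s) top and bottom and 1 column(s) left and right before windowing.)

The receptive field on the zero-padded input at this output position is [-2 6 -3 / -8 9 5 / -4 1 -1]. Elementwise product with the kernel and sum: 6·1 + -8·2 + 9·1 + -4·1 + 1·1 + -1·2.

-6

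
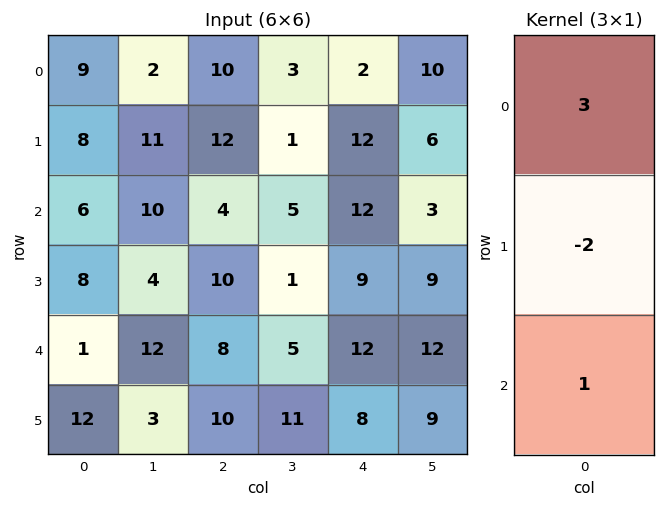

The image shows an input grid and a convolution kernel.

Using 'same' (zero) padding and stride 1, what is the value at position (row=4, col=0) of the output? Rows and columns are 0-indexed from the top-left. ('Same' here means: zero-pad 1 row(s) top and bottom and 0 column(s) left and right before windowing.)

The receptive field on the zero-padded input at this output position is [8 / 1 / 12]. Elementwise product with the kernel and sum: 8·3 + 1·-2 + 12·1.

34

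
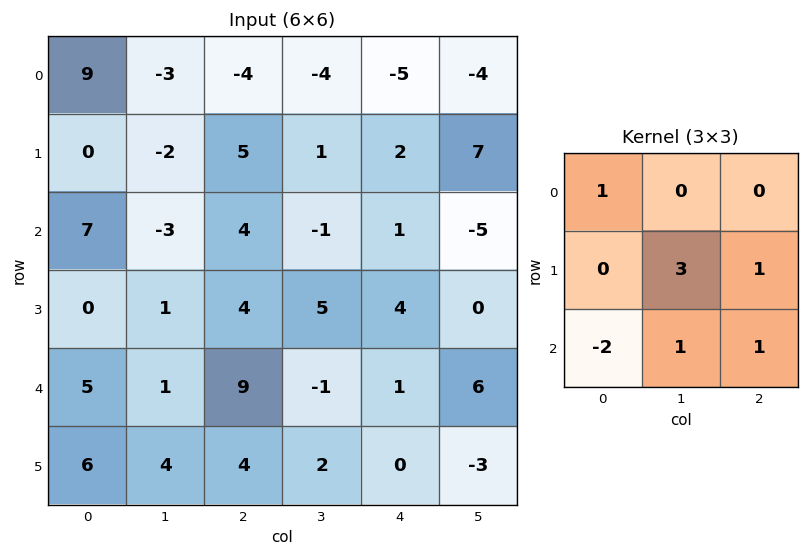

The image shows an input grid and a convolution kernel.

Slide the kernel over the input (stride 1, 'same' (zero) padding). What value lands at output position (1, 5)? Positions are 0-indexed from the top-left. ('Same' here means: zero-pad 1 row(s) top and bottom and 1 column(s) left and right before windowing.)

9

The receptive field on the zero-padded input at this output position is [-5 -4 0 / 2 7 0 / 1 -5 0]. Elementwise product with the kernel and sum: -5·1 + 7·3 + 0·1 + 1·-2 + -5·1 + 0·1.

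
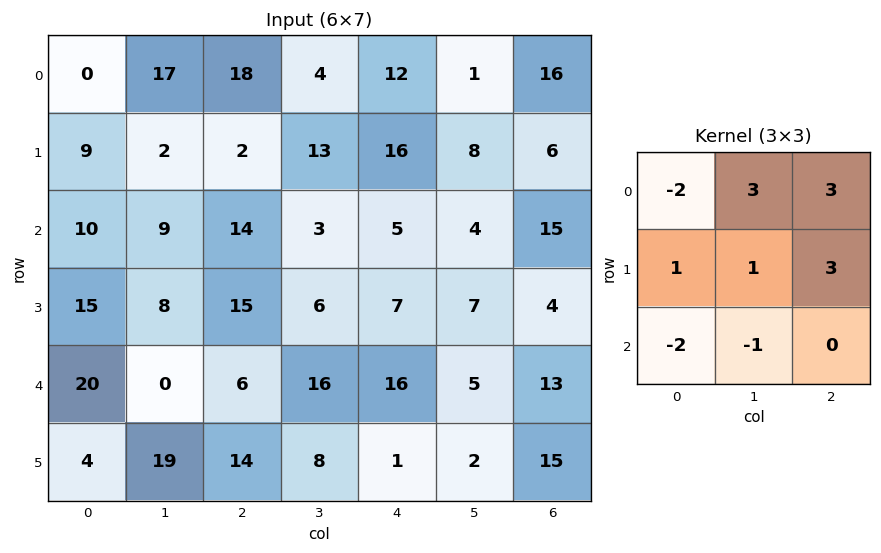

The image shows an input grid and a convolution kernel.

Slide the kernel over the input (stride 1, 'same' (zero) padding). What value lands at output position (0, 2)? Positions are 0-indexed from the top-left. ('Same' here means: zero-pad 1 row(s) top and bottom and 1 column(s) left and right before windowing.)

The receptive field on the zero-padded input at this output position is [0 0 0 / 17 18 4 / 2 2 13]. Elementwise product with the kernel and sum: 0·-2 + 0·3 + 0·3 + 17·1 + 18·1 + 4·3 + 2·-2 + 2·-1.

41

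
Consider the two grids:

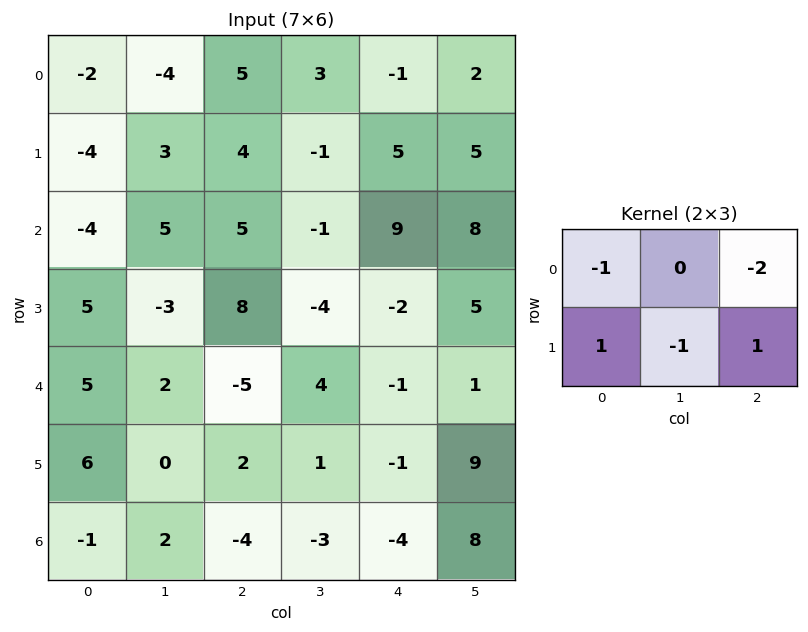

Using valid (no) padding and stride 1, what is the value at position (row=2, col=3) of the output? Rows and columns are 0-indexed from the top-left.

The receptive field on the input at this output position is [-1 9 8 / -4 -2 5]. Elementwise product with the kernel and sum: -1·-1 + 8·-2 + -4·1 + -2·-1 + 5·1.

-12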